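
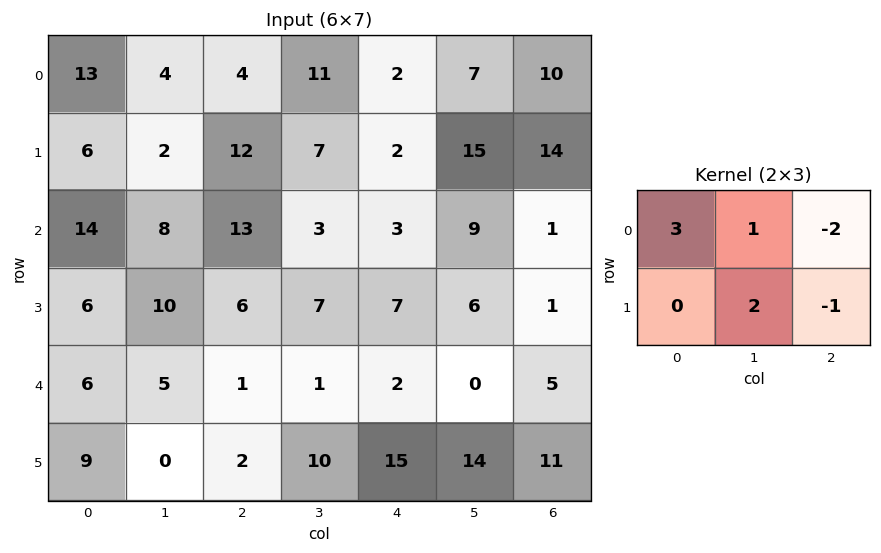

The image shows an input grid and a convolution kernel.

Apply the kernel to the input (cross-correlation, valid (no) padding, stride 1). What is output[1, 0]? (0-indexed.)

-1

The receptive field on the input at this output position is [6 2 12 / 14 8 13]. Elementwise product with the kernel and sum: 6·3 + 2·1 + 12·-2 + 8·2 + 13·-1.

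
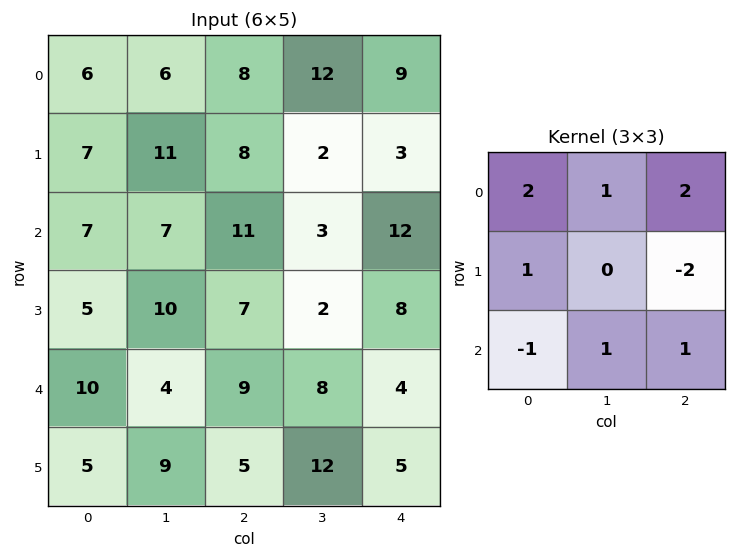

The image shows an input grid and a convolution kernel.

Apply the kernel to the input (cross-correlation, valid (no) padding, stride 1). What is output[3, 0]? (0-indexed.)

35

The receptive field on the input at this output position is [5 10 7 / 10 4 9 / 5 9 5]. Elementwise product with the kernel and sum: 5·2 + 10·1 + 7·2 + 10·1 + 9·-2 + 5·-1 + 9·1 + 5·1.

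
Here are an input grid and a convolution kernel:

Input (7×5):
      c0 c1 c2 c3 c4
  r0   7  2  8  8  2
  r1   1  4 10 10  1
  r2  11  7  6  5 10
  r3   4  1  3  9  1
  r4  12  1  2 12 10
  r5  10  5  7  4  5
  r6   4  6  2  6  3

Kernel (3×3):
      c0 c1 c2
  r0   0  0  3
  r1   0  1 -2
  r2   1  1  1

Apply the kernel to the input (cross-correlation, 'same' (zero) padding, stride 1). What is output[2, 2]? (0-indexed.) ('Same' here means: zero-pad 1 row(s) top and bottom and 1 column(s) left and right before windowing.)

39

The receptive field on the zero-padded input at this output position is [4 10 10 / 7 6 5 / 1 3 9]. Elementwise product with the kernel and sum: 10·3 + 6·1 + 5·-2 + 1·1 + 3·1 + 9·1.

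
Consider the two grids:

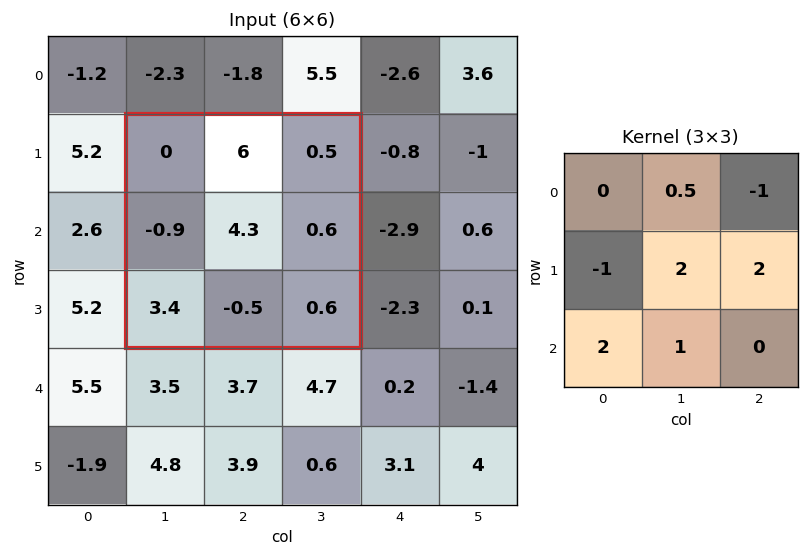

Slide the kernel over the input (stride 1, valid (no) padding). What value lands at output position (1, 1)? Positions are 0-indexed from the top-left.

19.5

The receptive field on the input at this output position is [0 6 0.5 / -0.9 4.3 0.6 / 3.4 -0.5 0.6]. Elementwise product with the kernel and sum: 6·0.5 + 0.5·-1 + -0.9·-1 + 4.3·2 + 0.6·2 + 3.4·2 + -0.5·1.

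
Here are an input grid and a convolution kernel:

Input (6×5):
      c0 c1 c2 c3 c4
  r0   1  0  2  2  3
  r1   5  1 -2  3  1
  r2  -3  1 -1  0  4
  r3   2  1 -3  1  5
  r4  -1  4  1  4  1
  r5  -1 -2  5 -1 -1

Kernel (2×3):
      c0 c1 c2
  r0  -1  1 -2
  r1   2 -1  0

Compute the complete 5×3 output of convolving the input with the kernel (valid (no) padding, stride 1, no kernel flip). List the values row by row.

4 2 -13
-7 -6 1
9 3 -14
-1 1 -8
3 -20 12

Output[0,0]: The receptive field on the input at this output position is [1 0 2 / 5 1 -2]. Elementwise product with the kernel and sum: 1·-1 + 0·1 + 2·-2 + 5·2 + 1·-1.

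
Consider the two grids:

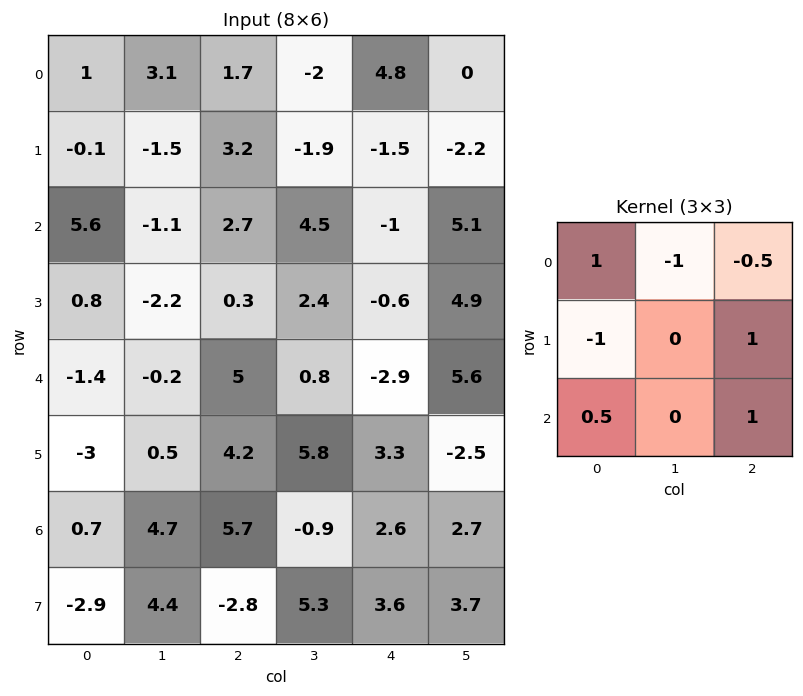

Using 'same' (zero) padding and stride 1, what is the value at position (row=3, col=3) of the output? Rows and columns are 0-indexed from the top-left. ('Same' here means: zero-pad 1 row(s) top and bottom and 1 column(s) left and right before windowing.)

-2.6

The receptive field on the zero-padded input at this output position is [2.7 4.5 -1 / 0.3 2.4 -0.6 / 5 0.8 -2.9]. Elementwise product with the kernel and sum: 2.7·1 + 4.5·-1 + -1·-0.5 + 0.3·-1 + -0.6·1 + 5·0.5 + -2.9·1.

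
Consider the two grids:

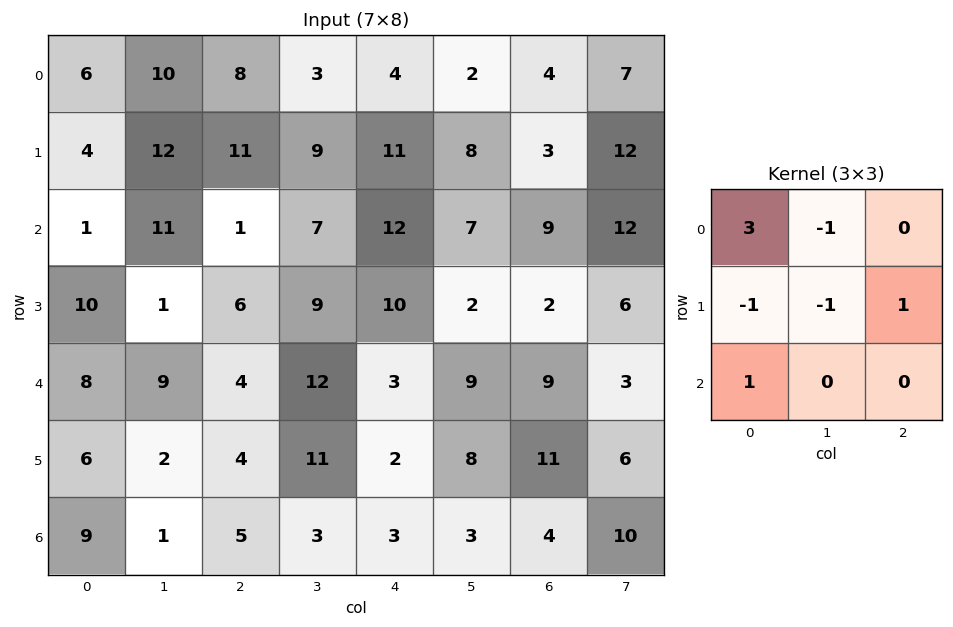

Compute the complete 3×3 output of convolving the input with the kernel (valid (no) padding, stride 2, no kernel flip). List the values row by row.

4 13 6
-5 -5 22
20 -8 4

Output[0,0]: The receptive field on the input at this output position is [6 10 8 / 4 12 11 / 1 11 1]. Elementwise product with the kernel and sum: 6·3 + 10·-1 + 4·-1 + 12·-1 + 11·1 + 1·1.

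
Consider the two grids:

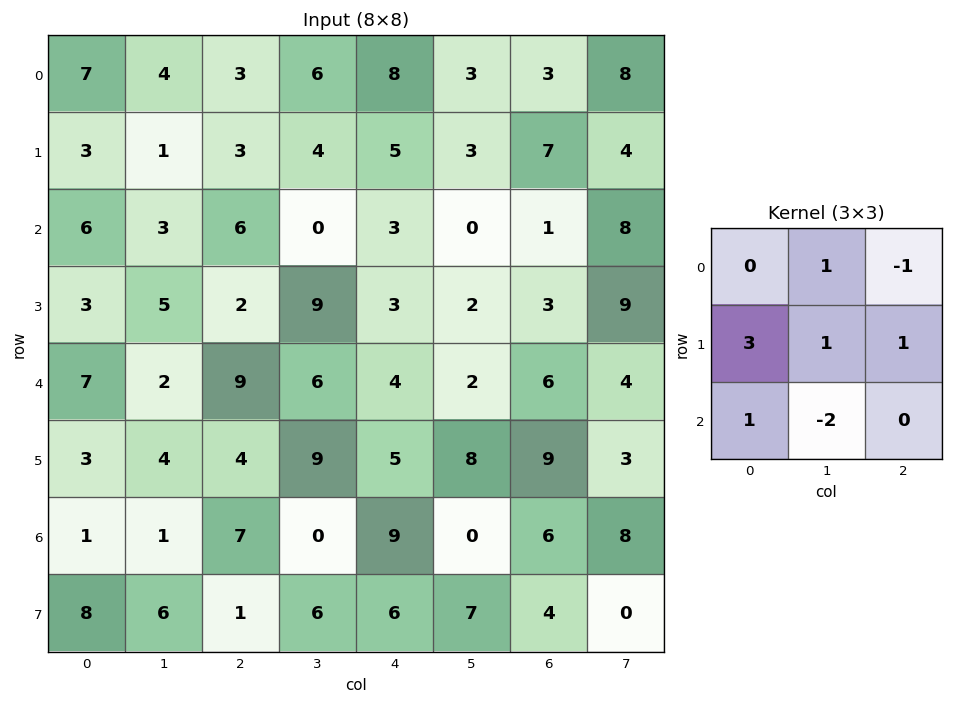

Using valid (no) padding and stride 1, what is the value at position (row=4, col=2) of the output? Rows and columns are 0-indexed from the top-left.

35

The receptive field on the input at this output position is [9 6 4 / 4 9 5 / 7 0 9]. Elementwise product with the kernel and sum: 6·1 + 4·-1 + 4·3 + 9·1 + 5·1 + 7·1 + 0·-2.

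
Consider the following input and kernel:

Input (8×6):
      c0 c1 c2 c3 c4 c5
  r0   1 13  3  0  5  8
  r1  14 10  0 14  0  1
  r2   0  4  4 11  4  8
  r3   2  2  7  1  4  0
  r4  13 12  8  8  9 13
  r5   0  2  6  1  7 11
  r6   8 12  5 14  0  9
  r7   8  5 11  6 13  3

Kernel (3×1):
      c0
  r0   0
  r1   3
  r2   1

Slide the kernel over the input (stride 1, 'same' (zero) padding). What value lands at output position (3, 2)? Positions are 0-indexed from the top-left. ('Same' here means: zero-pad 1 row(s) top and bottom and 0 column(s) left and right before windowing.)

The receptive field on the zero-padded input at this output position is [4 / 7 / 8]. Elementwise product with the kernel and sum: 7·3 + 8·1.

29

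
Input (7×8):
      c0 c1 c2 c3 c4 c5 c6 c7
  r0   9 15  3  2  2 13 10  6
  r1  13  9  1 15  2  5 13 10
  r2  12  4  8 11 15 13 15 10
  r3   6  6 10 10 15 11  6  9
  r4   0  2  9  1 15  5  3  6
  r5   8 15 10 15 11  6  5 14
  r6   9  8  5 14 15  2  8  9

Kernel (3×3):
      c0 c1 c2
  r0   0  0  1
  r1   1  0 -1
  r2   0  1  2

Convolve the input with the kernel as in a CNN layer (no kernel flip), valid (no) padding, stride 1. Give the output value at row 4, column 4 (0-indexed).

27

The receptive field on the input at this output position is [15 5 3 / 11 6 5 / 15 2 8]. Elementwise product with the kernel and sum: 3·1 + 11·1 + 5·-1 + 2·1 + 8·2.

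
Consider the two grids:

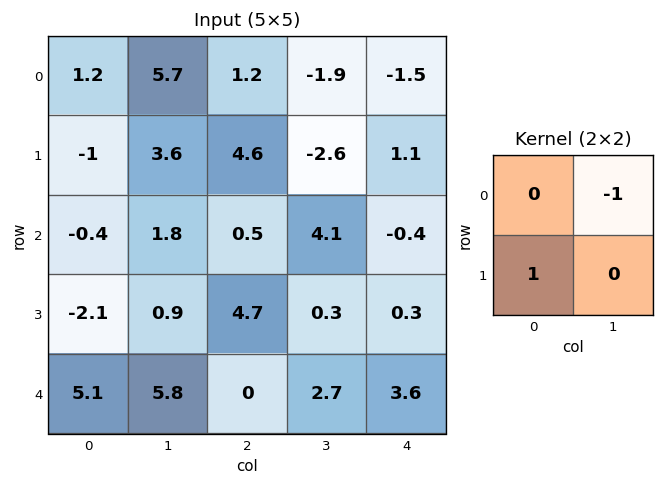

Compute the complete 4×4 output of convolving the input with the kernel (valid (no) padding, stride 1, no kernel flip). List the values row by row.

Output[0,0]: The receptive field on the input at this output position is [1.2 5.7 / -1 3.6]. Elementwise product with the kernel and sum: 5.7·-1 + -1·1.
Output[0,1]: The receptive field on the input at this output position is [5.7 1.2 / 3.6 4.6]. Elementwise product with the kernel and sum: 1.2·-1 + 3.6·1.

-6.7 2.4 6.5 -1.1
-4 -2.8 3.1 3
-3.9 0.4 0.6 0.7
4.2 1.1 -0.3 2.4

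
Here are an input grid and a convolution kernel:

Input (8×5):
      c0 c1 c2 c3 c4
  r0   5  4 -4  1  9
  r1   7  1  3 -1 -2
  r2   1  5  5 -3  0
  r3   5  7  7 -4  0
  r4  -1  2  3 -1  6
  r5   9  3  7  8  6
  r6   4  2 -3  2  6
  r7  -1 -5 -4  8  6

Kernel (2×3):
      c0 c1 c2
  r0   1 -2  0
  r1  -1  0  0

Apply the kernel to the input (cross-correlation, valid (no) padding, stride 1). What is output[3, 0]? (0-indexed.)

The receptive field on the input at this output position is [5 7 7 / -1 2 3]. Elementwise product with the kernel and sum: 5·1 + 7·-2 + -1·-1.

-8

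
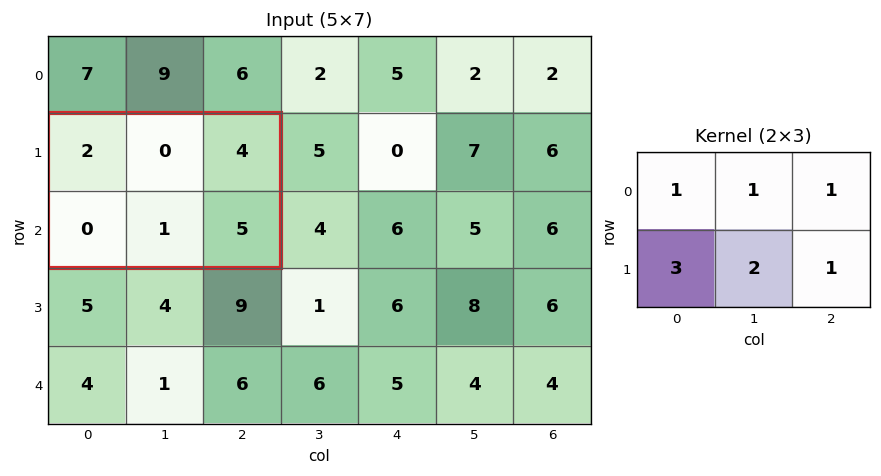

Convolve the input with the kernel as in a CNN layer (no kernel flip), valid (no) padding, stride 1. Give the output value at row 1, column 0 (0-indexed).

The receptive field on the input at this output position is [2 0 4 / 0 1 5]. Elementwise product with the kernel and sum: 2·1 + 0·1 + 4·1 + 0·3 + 1·2 + 5·1.

13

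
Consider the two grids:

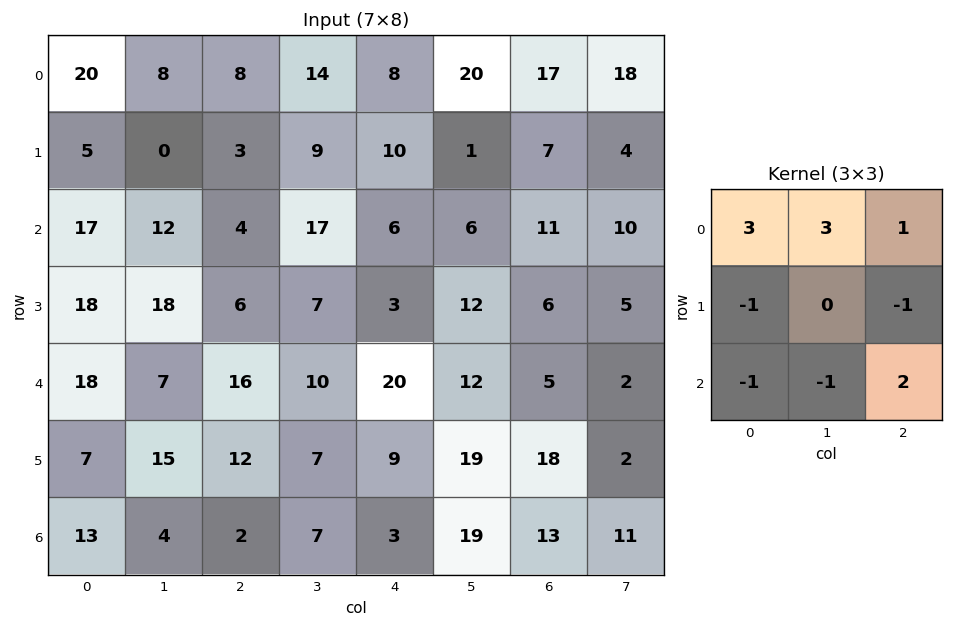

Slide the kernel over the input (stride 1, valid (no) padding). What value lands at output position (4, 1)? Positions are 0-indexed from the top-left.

The receptive field on the input at this output position is [7 16 10 / 15 12 7 / 4 2 7]. Elementwise product with the kernel and sum: 7·3 + 16·3 + 10·1 + 15·-1 + 7·-1 + 4·-1 + 2·-1 + 7·2.

65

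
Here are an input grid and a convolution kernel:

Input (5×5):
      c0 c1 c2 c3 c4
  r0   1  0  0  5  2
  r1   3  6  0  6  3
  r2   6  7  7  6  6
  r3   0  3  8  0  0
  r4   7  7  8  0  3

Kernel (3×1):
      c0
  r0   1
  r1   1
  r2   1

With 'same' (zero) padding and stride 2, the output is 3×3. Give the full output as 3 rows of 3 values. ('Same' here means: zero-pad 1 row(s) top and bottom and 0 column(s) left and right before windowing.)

Output[0,0]: The receptive field on the zero-padded input at this output position is [0 / 1 / 3]. Elementwise product with the kernel and sum: 0·1 + 1·1 + 3·1.

4 0 5
9 15 9
7 16 3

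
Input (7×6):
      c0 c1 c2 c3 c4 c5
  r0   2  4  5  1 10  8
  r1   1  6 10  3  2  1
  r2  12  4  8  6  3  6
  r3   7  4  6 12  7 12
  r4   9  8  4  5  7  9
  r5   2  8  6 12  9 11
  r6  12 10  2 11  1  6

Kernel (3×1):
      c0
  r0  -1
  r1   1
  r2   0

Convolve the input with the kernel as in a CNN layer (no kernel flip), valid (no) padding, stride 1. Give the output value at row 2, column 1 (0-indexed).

0

The receptive field on the input at this output position is [4 / 4 / 8]. Elementwise product with the kernel and sum: 4·-1 + 4·1.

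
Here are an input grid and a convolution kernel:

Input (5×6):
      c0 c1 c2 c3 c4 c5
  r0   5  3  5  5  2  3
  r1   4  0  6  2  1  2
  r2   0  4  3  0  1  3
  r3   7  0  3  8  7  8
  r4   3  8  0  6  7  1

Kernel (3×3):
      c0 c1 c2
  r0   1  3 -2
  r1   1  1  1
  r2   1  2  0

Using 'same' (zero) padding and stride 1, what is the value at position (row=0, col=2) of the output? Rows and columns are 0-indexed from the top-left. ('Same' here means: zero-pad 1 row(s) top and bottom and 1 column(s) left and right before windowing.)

The receptive field on the zero-padded input at this output position is [0 0 0 / 3 5 5 / 0 6 2]. Elementwise product with the kernel and sum: 0·1 + 0·3 + 0·-2 + 3·1 + 5·1 + 5·1 + 0·1 + 6·2.

25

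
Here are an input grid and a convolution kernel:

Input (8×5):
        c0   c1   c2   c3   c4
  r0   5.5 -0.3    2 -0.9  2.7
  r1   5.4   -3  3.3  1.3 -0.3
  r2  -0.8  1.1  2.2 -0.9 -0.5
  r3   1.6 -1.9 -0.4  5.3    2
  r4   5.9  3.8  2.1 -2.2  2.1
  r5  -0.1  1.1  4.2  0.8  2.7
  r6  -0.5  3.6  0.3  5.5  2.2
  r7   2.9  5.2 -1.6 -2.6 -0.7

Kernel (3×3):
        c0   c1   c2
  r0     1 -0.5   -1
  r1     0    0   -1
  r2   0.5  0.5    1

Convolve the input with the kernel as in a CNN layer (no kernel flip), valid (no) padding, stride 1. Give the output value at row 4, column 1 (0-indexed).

11.6

The receptive field on the input at this output position is [3.8 2.1 -2.2 / 1.1 4.2 0.8 / 3.6 0.3 5.5]. Elementwise product with the kernel and sum: 3.8·1 + 2.1·-0.5 + -2.2·-1 + 0.8·-1 + 3.6·0.5 + 0.3·0.5 + 5.5·1.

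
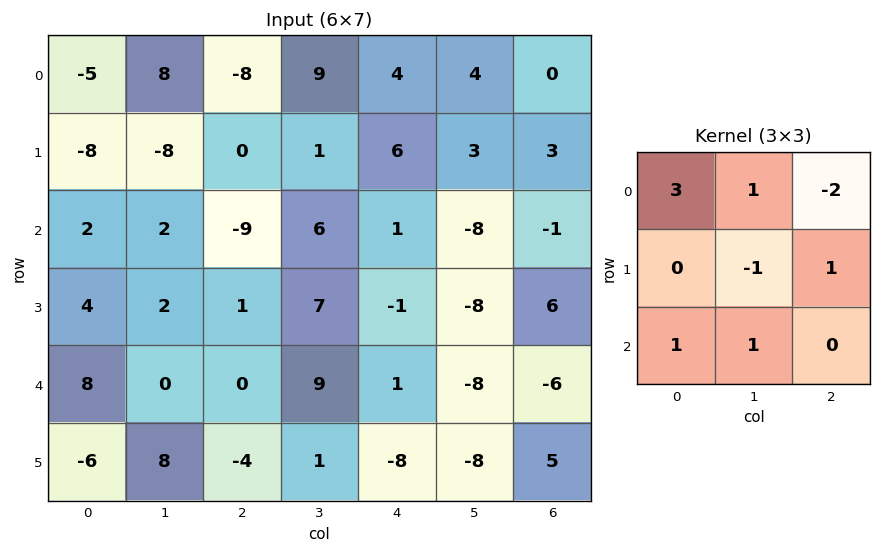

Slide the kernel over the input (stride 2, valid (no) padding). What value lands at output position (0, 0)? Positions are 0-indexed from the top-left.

21

The receptive field on the input at this output position is [-5 8 -8 / -8 -8 0 / 2 2 -9]. Elementwise product with the kernel and sum: -5·3 + 8·1 + -8·-2 + -8·-1 + 0·1 + 2·1 + 2·1.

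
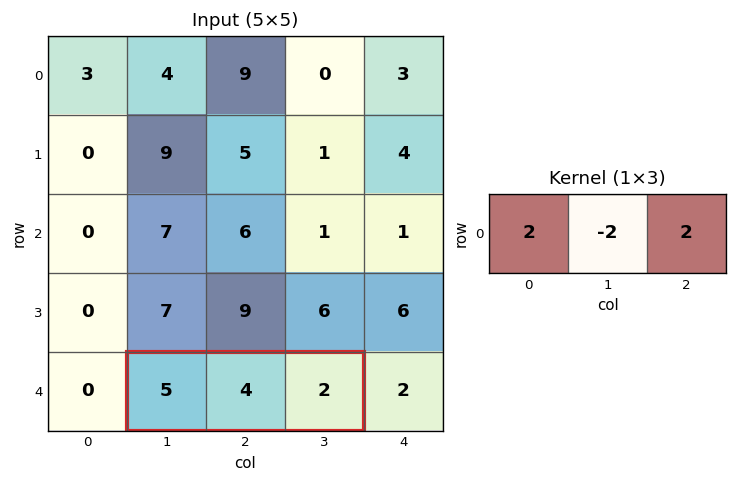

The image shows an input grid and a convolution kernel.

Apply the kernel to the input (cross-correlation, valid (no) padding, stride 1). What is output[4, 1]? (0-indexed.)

The receptive field on the input at this output position is [5 4 2]. Elementwise product with the kernel and sum: 5·2 + 4·-2 + 2·2.

6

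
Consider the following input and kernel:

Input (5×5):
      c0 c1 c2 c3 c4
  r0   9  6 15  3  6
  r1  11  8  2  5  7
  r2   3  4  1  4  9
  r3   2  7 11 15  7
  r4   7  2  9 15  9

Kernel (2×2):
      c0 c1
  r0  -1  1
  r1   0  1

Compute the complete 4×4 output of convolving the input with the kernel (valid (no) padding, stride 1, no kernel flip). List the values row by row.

Output[0,0]: The receptive field on the input at this output position is [9 6 / 11 8]. Elementwise product with the kernel and sum: 9·-1 + 6·1 + 8·1.
Output[0,1]: The receptive field on the input at this output position is [6 15 / 8 2]. Elementwise product with the kernel and sum: 6·-1 + 15·1 + 2·1.

5 11 -7 10
1 -5 7 11
8 8 18 12
7 13 19 1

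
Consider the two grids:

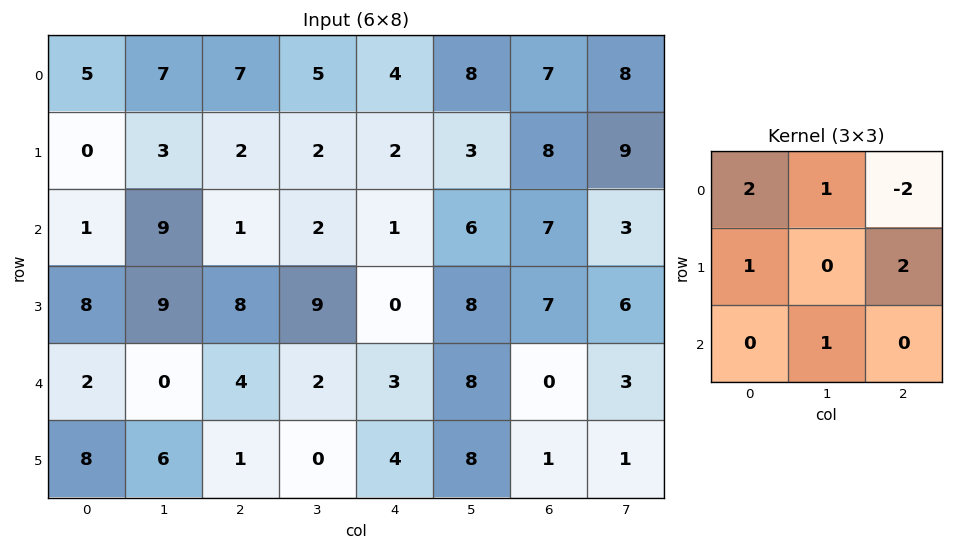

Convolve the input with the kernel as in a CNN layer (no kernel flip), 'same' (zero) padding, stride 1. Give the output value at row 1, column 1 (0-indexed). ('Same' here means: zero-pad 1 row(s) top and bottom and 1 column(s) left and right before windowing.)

16

The receptive field on the zero-padded input at this output position is [5 7 7 / 0 3 2 / 1 9 1]. Elementwise product with the kernel and sum: 5·2 + 7·1 + 7·-2 + 0·1 + 2·2 + 9·1.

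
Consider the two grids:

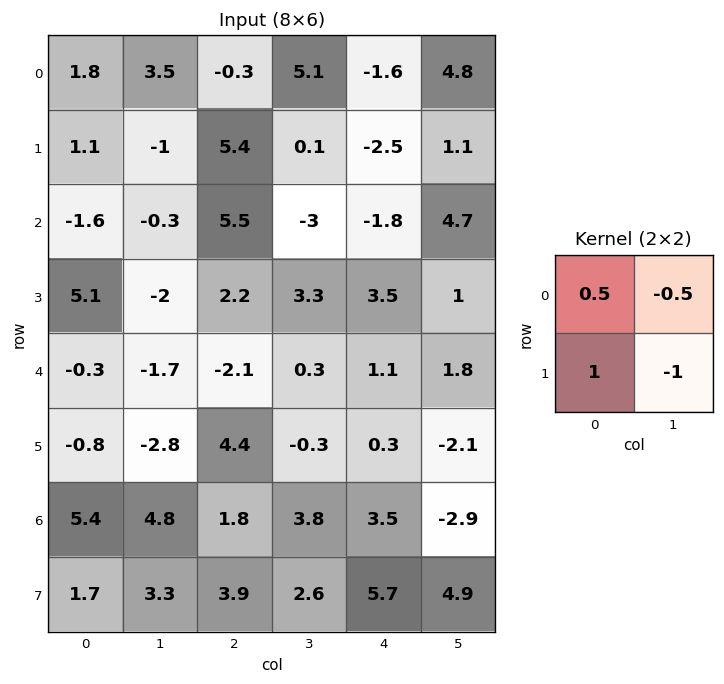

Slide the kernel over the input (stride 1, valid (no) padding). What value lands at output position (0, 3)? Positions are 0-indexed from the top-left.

The receptive field on the input at this output position is [5.1 -1.6 / 0.1 -2.5]. Elementwise product with the kernel and sum: 5.1·0.5 + -1.6·-0.5 + 0.1·1 + -2.5·-1.

5.95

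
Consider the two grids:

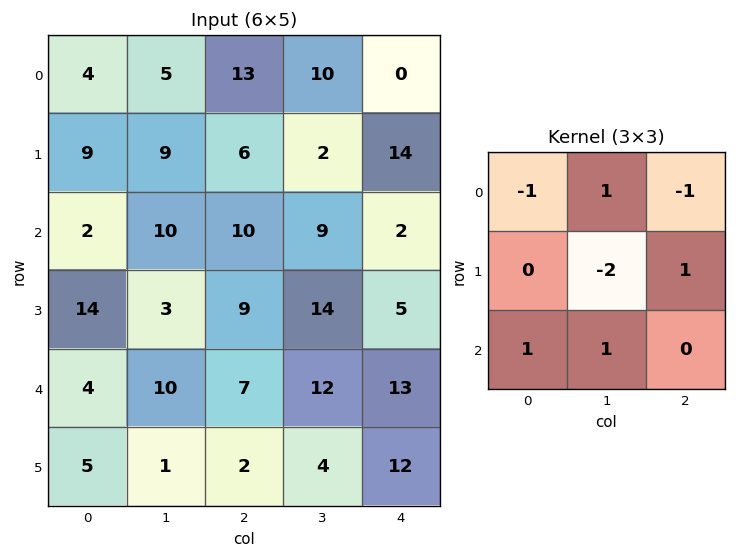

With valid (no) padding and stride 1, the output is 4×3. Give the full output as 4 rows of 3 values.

-12 8 26
1 -4 -11
15 4 -7
-27 -7 -5

Output[0,0]: The receptive field on the input at this output position is [4 5 13 / 9 9 6 / 2 10 10]. Elementwise product with the kernel and sum: 4·-1 + 5·1 + 13·-1 + 9·-2 + 6·1 + 2·1 + 10·1.
Output[0,1]: The receptive field on the input at this output position is [5 13 10 / 9 6 2 / 10 10 9]. Elementwise product with the kernel and sum: 5·-1 + 13·1 + 10·-1 + 6·-2 + 2·1 + 10·1 + 10·1.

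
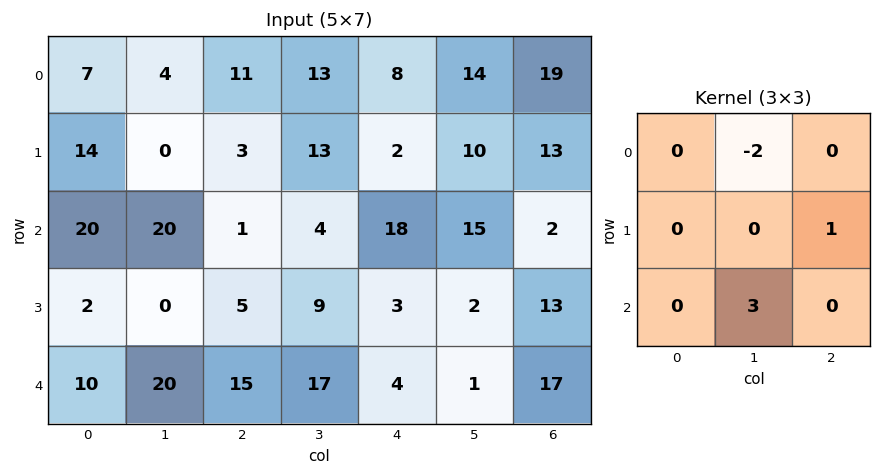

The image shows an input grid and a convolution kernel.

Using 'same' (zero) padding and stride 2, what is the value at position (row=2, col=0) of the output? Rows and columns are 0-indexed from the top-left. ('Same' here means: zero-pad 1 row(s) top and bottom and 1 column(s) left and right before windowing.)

The receptive field on the zero-padded input at this output position is [0 2 0 / 0 10 20 / 0 0 0]. Elementwise product with the kernel and sum: 2·-2 + 20·1 + 0·3.

16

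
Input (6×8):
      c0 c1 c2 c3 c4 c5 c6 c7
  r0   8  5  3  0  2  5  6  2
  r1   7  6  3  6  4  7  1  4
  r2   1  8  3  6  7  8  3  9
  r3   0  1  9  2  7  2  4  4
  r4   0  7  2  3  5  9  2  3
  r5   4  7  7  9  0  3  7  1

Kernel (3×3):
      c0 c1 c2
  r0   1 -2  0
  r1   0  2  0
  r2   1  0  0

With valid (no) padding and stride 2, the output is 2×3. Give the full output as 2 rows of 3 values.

11 18 13
-13 -3 0

Output[0,0]: The receptive field on the input at this output position is [8 5 3 / 7 6 3 / 1 8 3]. Elementwise product with the kernel and sum: 8·1 + 5·-2 + 6·2 + 1·1.
Output[0,1]: The receptive field on the input at this output position is [3 0 2 / 3 6 4 / 3 6 7]. Elementwise product with the kernel and sum: 3·1 + 0·-2 + 6·2 + 3·1.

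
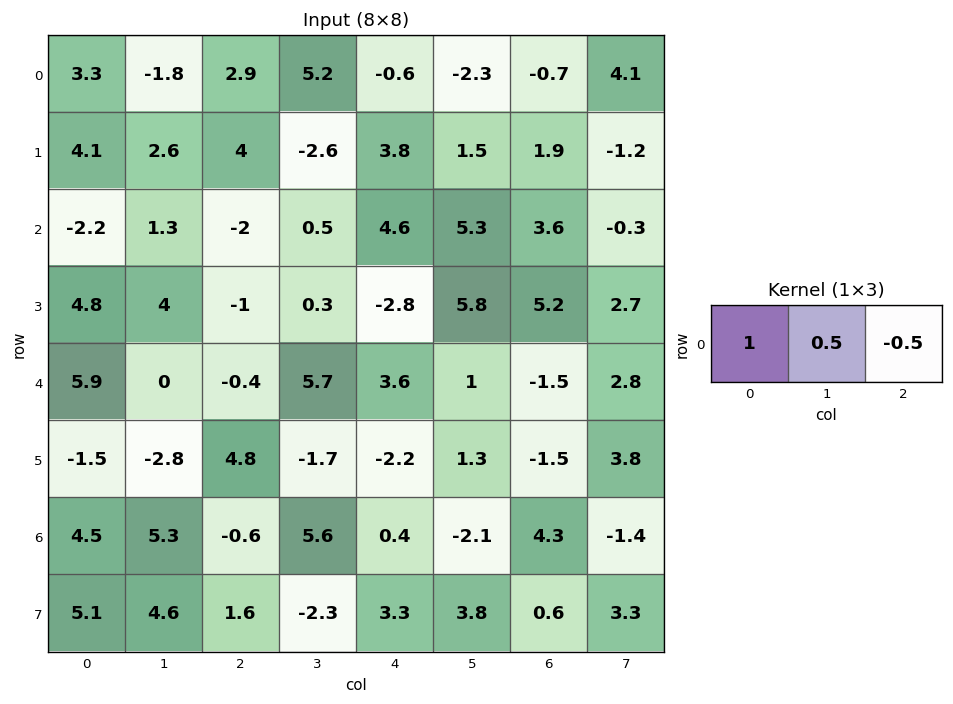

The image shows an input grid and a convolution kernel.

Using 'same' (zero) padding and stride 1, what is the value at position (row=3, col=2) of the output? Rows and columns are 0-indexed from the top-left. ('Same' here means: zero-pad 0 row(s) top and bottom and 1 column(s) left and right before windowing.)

The receptive field on the zero-padded input at this output position is [4 -1 0.3]. Elementwise product with the kernel and sum: 4·1 + -1·0.5 + 0.3·-0.5.

3.35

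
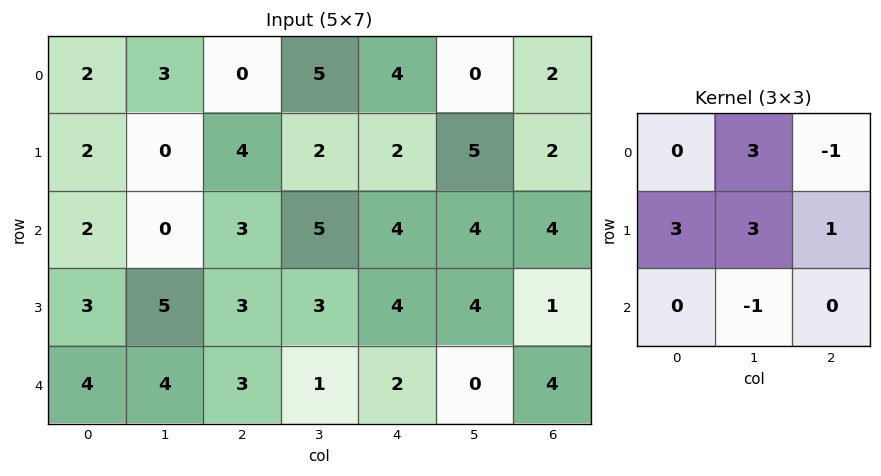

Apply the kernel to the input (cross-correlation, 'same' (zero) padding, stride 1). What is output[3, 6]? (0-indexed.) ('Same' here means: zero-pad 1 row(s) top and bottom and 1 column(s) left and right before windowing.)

23

The receptive field on the zero-padded input at this output position is [4 4 0 / 4 1 0 / 0 4 0]. Elementwise product with the kernel and sum: 4·3 + 0·-1 + 4·3 + 1·3 + 0·1 + 4·-1.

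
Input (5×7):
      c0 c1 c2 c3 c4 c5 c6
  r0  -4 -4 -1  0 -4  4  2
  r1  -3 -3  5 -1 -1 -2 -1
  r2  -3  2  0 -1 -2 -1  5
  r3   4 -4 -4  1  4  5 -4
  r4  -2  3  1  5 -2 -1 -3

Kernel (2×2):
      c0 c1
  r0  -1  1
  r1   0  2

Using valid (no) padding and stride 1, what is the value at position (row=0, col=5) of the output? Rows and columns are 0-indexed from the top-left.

-4

The receptive field on the input at this output position is [4 2 / -2 -1]. Elementwise product with the kernel and sum: 4·-1 + 2·1 + -1·2.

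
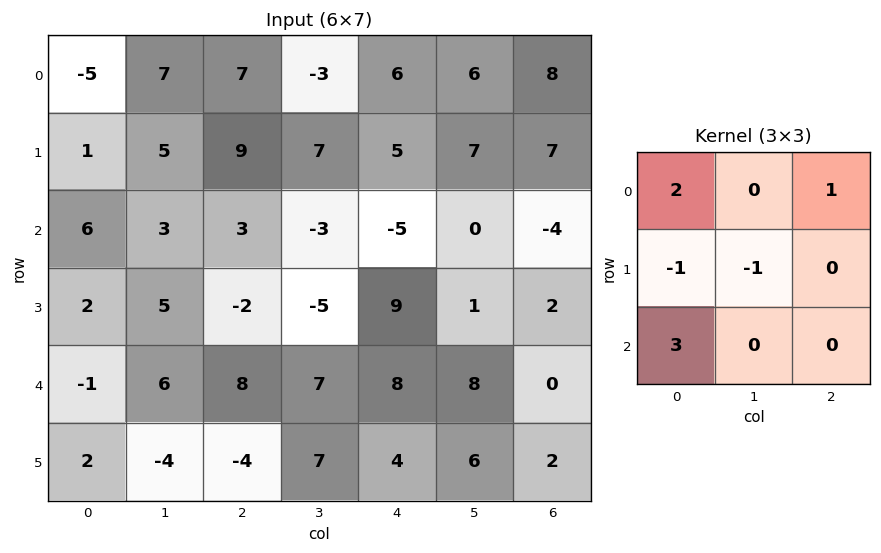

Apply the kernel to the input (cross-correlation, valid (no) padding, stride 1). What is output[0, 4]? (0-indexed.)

The receptive field on the input at this output position is [6 6 8 / 5 7 7 / -5 0 -4]. Elementwise product with the kernel and sum: 6·2 + 8·1 + 5·-1 + 7·-1 + -5·3.

-7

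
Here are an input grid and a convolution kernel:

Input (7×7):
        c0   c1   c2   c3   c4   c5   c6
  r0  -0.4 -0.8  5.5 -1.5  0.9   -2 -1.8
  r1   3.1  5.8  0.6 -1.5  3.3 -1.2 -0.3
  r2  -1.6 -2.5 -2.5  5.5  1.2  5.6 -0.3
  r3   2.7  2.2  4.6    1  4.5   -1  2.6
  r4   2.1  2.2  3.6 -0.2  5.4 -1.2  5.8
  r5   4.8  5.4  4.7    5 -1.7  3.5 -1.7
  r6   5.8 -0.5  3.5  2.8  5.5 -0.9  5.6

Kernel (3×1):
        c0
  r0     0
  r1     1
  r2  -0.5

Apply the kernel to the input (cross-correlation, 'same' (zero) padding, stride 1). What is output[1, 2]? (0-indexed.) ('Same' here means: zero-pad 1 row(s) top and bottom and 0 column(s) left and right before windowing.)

1.85

The receptive field on the zero-padded input at this output position is [5.5 / 0.6 / -2.5]. Elementwise product with the kernel and sum: 0.6·1 + -2.5·-0.5.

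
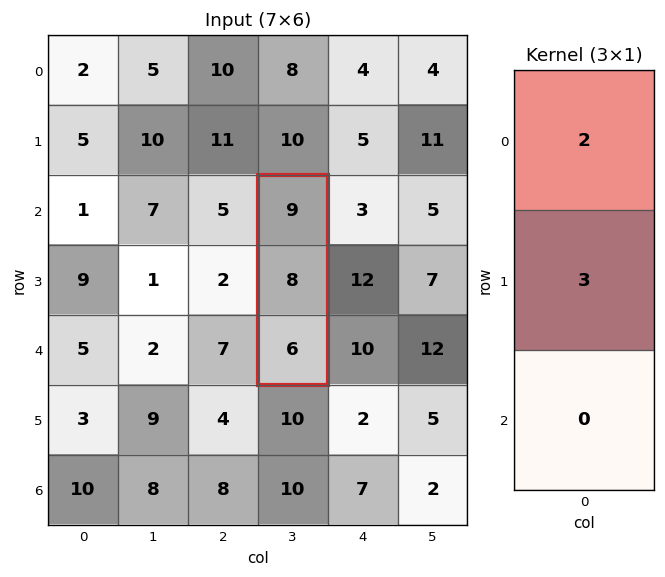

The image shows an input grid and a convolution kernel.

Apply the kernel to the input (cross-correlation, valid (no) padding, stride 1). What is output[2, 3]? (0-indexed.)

42

The receptive field on the input at this output position is [9 / 8 / 6]. Elementwise product with the kernel and sum: 9·2 + 8·3.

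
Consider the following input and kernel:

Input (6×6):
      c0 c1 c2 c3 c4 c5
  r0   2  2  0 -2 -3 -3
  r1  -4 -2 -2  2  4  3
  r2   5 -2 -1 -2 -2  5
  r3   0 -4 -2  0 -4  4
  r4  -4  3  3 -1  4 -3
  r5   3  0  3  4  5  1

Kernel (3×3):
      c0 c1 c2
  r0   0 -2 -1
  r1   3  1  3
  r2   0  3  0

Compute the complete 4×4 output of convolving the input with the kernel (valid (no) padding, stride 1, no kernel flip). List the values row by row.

-30 -3 9 22
4 -17 -19 -16
4 -1 -15 19
10 22 36 11

Output[0,0]: The receptive field on the input at this output position is [2 2 0 / -4 -2 -2 / 5 -2 -1]. Elementwise product with the kernel and sum: 2·-2 + 0·-1 + -4·3 + -2·1 + -2·3 + -2·3.
Output[0,1]: The receptive field on the input at this output position is [2 0 -2 / -2 -2 2 / -2 -1 -2]. Elementwise product with the kernel and sum: 0·-2 + -2·-1 + -2·3 + -2·1 + 2·3 + -1·3.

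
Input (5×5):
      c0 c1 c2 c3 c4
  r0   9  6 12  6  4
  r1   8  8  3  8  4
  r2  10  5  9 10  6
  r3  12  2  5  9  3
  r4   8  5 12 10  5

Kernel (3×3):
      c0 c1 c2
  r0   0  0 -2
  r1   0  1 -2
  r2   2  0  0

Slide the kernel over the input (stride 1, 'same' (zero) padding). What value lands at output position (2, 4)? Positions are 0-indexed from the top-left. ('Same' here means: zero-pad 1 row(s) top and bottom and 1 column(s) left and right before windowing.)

24

The receptive field on the zero-padded input at this output position is [8 4 0 / 10 6 0 / 9 3 0]. Elementwise product with the kernel and sum: 0·-2 + 6·1 + 0·-2 + 9·2.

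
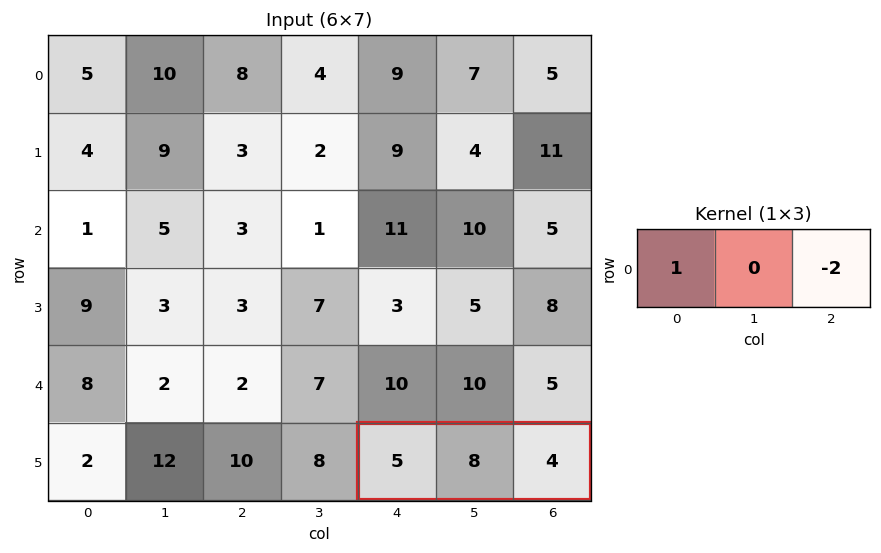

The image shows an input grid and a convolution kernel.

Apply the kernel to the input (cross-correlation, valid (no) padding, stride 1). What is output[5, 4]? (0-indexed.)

The receptive field on the input at this output position is [5 8 4]. Elementwise product with the kernel and sum: 5·1 + 4·-2.

-3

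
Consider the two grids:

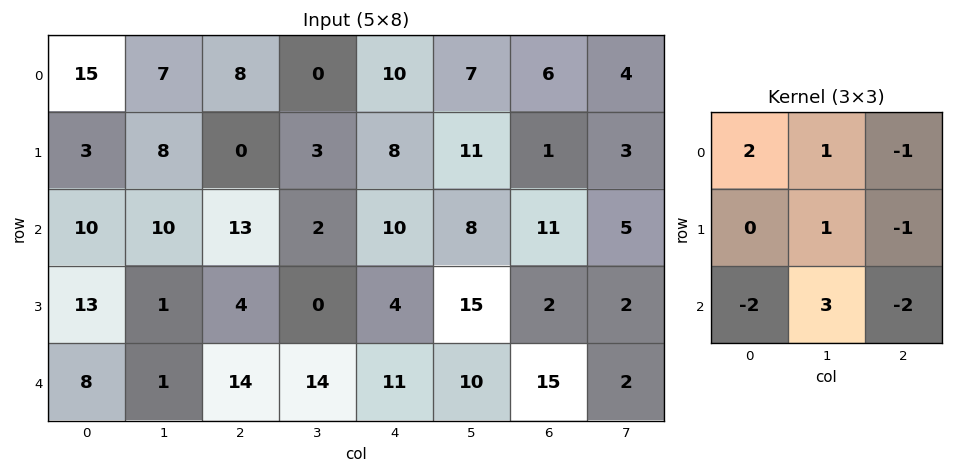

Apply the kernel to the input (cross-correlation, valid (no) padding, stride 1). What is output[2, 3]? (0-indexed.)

-20

The receptive field on the input at this output position is [2 10 8 / 0 4 15 / 14 11 10]. Elementwise product with the kernel and sum: 2·2 + 10·1 + 8·-1 + 4·1 + 15·-1 + 14·-2 + 11·3 + 10·-2.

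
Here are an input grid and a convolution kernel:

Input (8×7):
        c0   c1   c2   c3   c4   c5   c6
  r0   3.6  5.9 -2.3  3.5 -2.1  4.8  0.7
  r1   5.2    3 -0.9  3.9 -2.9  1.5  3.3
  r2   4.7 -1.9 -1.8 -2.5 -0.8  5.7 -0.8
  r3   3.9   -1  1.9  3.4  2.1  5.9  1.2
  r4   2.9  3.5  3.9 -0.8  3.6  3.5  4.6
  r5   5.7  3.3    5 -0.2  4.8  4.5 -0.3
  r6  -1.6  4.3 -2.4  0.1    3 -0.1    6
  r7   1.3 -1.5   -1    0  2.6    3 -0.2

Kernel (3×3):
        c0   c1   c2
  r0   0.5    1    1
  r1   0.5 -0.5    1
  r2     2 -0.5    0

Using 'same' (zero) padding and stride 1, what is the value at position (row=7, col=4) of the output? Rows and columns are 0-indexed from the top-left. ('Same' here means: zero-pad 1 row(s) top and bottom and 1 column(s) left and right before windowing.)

4.65

The receptive field on the zero-padded input at this output position is [0.1 3 -0.1 / 0 2.6 3 / 0 0 0]. Elementwise product with the kernel and sum: 0.1·0.5 + 3·1 + -0.1·1 + 0·0.5 + 2.6·-0.5 + 3·1 + 0·2 + 0·-0.5.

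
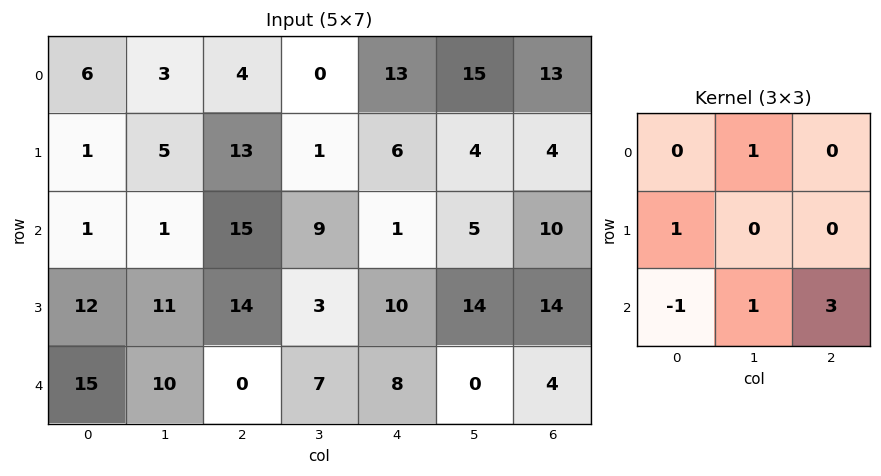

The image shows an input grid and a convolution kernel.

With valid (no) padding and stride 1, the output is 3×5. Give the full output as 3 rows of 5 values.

49 50 10 21 55
47 26 35 64 51
8 37 54 5 19

Output[0,0]: The receptive field on the input at this output position is [6 3 4 / 1 5 13 / 1 1 15]. Elementwise product with the kernel and sum: 3·1 + 1·1 + 1·-1 + 1·1 + 15·3.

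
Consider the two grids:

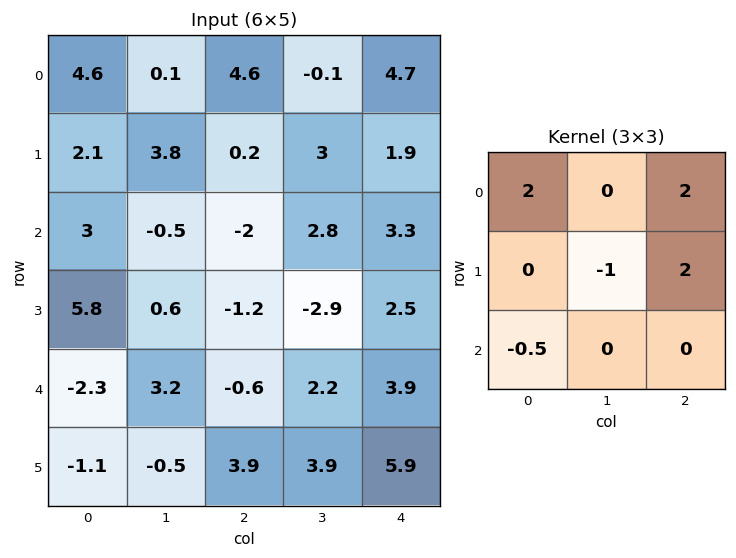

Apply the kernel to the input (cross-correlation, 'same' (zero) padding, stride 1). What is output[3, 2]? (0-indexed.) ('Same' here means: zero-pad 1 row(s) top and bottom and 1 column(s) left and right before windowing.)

The receptive field on the zero-padded input at this output position is [-0.5 -2 2.8 / 0.6 -1.2 -2.9 / 3.2 -0.6 2.2]. Elementwise product with the kernel and sum: -0.5·2 + 2.8·2 + -1.2·-1 + -2.9·2 + 3.2·-0.5.

-1.6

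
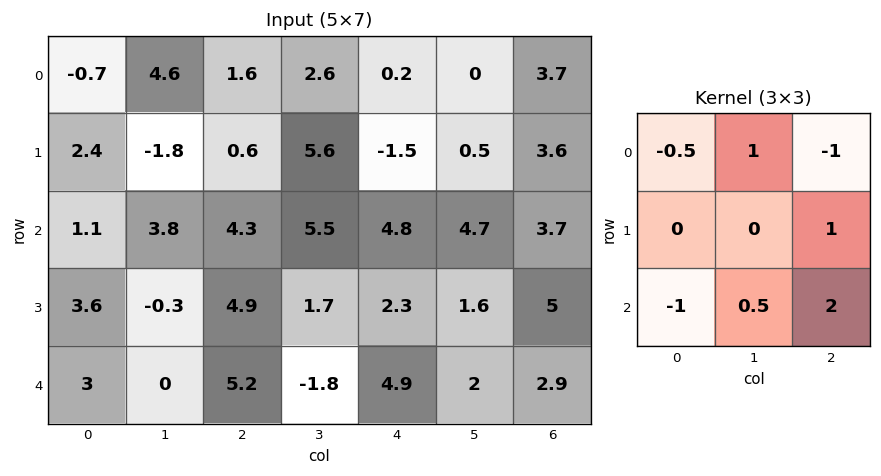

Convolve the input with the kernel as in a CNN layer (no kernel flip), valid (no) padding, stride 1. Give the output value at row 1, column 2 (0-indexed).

12.15

The receptive field on the input at this output position is [0.6 5.6 -1.5 / 4.3 5.5 4.8 / 4.9 1.7 2.3]. Elementwise product with the kernel and sum: 0.6·-0.5 + 5.6·1 + -1.5·-1 + 4.8·1 + 4.9·-1 + 1.7·0.5 + 2.3·2.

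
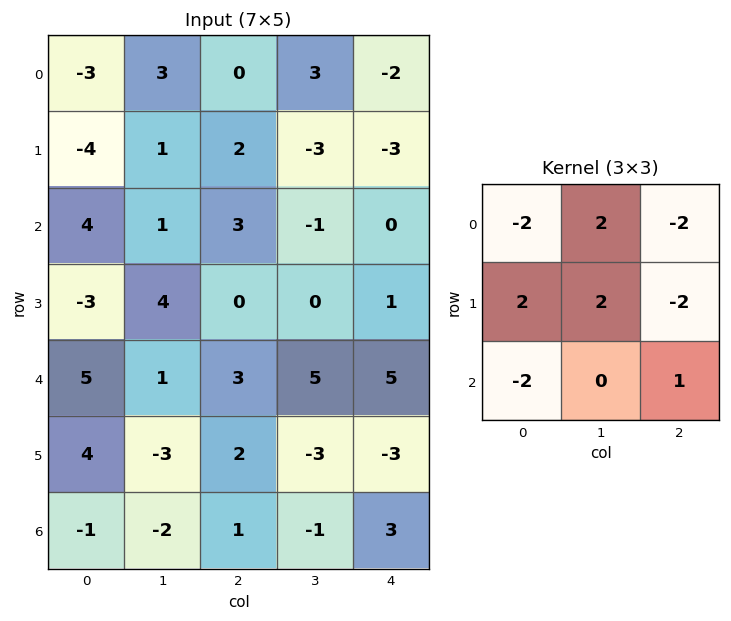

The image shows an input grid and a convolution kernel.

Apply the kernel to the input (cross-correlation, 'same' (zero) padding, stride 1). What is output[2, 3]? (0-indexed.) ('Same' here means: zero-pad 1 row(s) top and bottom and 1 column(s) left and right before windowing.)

1

The receptive field on the zero-padded input at this output position is [2 -3 -3 / 3 -1 0 / 0 0 1]. Elementwise product with the kernel and sum: 2·-2 + -3·2 + -3·-2 + 3·2 + -1·2 + 0·-2 + 0·-2 + 1·1.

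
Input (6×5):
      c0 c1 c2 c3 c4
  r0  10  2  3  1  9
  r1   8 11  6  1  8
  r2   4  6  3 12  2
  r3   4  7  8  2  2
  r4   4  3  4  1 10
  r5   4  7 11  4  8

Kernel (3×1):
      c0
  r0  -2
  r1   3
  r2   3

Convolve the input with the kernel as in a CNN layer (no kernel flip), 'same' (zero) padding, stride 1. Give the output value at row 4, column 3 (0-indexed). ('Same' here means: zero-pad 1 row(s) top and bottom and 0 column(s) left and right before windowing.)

The receptive field on the zero-padded input at this output position is [2 / 1 / 4]. Elementwise product with the kernel and sum: 2·-2 + 1·3 + 4·3.

11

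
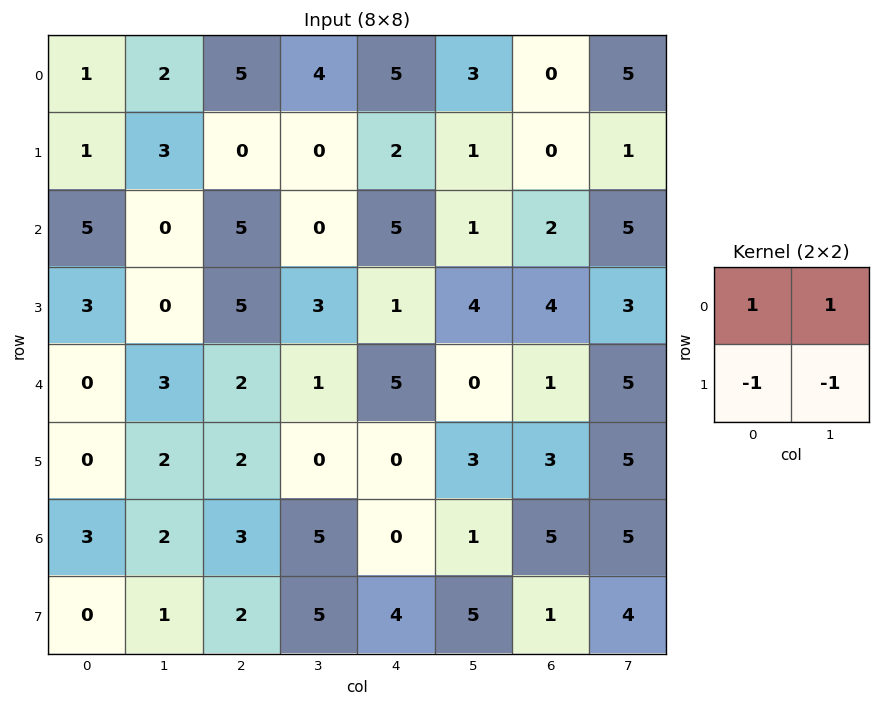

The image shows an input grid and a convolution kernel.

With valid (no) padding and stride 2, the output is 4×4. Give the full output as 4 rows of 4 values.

-1 9 5 4
2 -3 1 0
1 1 2 -2
4 1 -8 5

Output[0,0]: The receptive field on the input at this output position is [1 2 / 1 3]. Elementwise product with the kernel and sum: 1·1 + 2·1 + 1·-1 + 3·-1.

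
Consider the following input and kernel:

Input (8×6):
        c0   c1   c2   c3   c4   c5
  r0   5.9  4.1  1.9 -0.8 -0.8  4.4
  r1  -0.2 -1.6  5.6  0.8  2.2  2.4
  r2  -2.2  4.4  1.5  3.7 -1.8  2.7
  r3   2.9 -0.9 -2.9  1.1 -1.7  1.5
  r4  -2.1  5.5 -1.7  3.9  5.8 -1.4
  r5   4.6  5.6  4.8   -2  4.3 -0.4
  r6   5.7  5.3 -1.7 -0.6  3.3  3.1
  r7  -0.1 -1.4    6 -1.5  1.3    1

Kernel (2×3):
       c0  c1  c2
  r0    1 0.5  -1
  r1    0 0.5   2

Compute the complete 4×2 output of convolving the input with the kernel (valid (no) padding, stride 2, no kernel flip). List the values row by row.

16.45 7.1
-7.75 2.3
14.75 2.05
21.35 -3.45

Output[0,0]: The receptive field on the input at this output position is [5.9 4.1 1.9 / -0.2 -1.6 5.6]. Elementwise product with the kernel and sum: 5.9·1 + 4.1·0.5 + 1.9·-1 + -1.6·0.5 + 5.6·2.
Output[0,1]: The receptive field on the input at this output position is [1.9 -0.8 -0.8 / 5.6 0.8 2.2]. Elementwise product with the kernel and sum: 1.9·1 + -0.8·0.5 + -0.8·-1 + 0.8·0.5 + 2.2·2.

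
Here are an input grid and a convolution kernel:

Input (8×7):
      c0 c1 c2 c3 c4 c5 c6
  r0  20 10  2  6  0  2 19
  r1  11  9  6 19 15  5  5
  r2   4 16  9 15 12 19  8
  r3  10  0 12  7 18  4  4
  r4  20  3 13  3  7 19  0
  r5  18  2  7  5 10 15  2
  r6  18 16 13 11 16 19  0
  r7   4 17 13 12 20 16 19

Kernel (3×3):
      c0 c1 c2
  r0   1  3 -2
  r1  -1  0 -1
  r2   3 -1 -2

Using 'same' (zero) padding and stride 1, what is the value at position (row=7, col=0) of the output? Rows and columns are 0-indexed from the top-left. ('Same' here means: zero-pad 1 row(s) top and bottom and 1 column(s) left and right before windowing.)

The receptive field on the zero-padded input at this output position is [0 18 16 / 0 4 17 / 0 0 0]. Elementwise product with the kernel and sum: 0·1 + 18·3 + 16·-2 + 0·-1 + 17·-1 + 0·3 + 0·-1 + 0·-2.

5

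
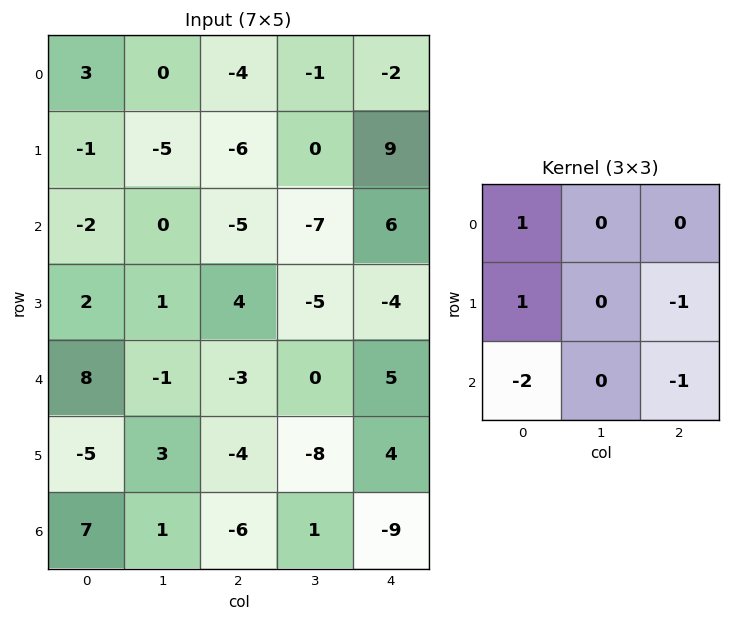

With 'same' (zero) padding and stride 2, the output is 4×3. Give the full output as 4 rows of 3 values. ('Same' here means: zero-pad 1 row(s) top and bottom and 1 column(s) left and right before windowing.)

Output[0,0]: The receptive field on the zero-padded input at this output position is [0 0 0 / 0 3 0 / 0 -1 -5]. Elementwise product with the kernel and sum: 0·1 + 0·1 + 0·-1 + 0·-2 + -5·-1.
Output[0,1]: The receptive field on the zero-padded input at this output position is [0 0 0 / 0 -4 -1 / -5 -6 0]. Elementwise product with the kernel and sum: 0·1 + 0·1 + -1·-1 + -5·-2 + 0·-1.

5 11 -1
-1 5 3
-2 2 11
-1 3 -7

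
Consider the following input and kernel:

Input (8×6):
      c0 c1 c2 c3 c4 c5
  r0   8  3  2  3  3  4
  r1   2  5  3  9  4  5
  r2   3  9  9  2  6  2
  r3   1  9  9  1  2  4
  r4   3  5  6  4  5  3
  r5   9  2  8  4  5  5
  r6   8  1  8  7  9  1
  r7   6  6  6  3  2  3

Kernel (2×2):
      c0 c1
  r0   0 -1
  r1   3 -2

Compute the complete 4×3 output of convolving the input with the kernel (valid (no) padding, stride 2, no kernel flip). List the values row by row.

Output[0,0]: The receptive field on the input at this output position is [8 3 / 2 5]. Elementwise product with the kernel and sum: 3·-1 + 2·3 + 5·-2.
Output[0,1]: The receptive field on the input at this output position is [2 3 / 3 9]. Elementwise product with the kernel and sum: 3·-1 + 3·3 + 9·-2.

-7 -12 -2
-24 23 -4
18 12 2
5 5 -1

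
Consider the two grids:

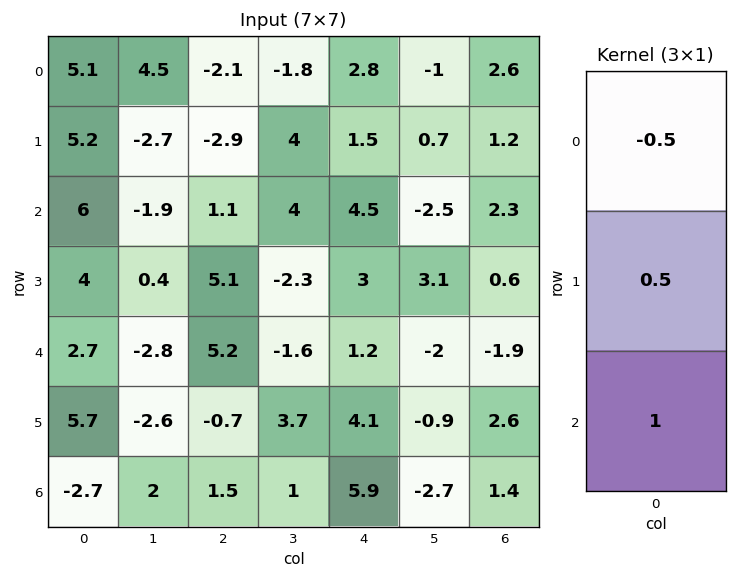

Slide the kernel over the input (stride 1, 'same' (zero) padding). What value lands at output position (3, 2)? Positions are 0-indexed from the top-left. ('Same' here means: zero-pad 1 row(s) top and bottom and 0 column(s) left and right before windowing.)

7.2

The receptive field on the zero-padded input at this output position is [1.1 / 5.1 / 5.2]. Elementwise product with the kernel and sum: 1.1·-0.5 + 5.1·0.5 + 5.2·1.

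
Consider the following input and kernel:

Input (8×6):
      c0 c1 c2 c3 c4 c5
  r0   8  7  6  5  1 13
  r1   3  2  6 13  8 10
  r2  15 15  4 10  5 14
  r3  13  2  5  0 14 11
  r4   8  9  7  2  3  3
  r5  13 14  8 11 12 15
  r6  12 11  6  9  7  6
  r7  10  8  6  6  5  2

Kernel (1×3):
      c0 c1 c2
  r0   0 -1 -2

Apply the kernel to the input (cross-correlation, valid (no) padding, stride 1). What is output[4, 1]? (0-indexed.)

-11

The receptive field on the input at this output position is [9 7 2]. Elementwise product with the kernel and sum: 7·-1 + 2·-2.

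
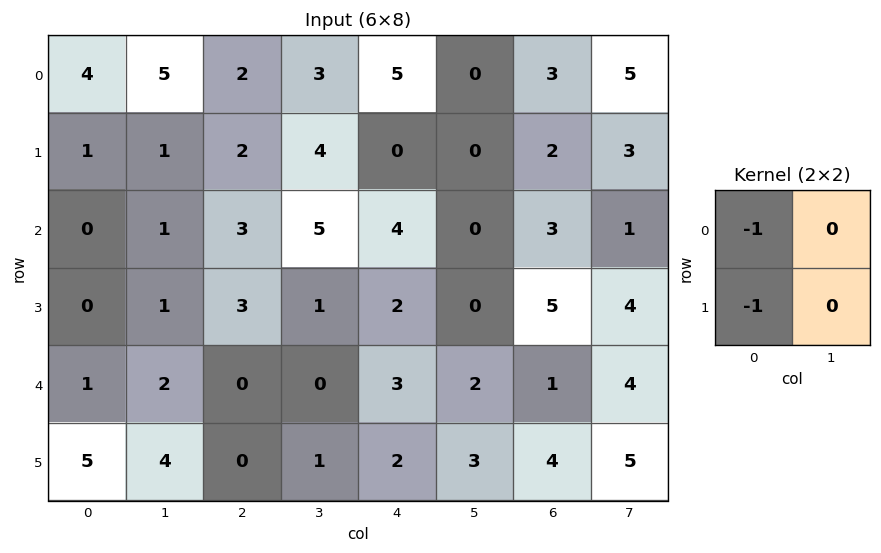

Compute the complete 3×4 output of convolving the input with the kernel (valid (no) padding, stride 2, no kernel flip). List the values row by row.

-5 -4 -5 -5
0 -6 -6 -8
-6 0 -5 -5

Output[0,0]: The receptive field on the input at this output position is [4 5 / 1 1]. Elementwise product with the kernel and sum: 4·-1 + 1·-1.
Output[0,1]: The receptive field on the input at this output position is [2 3 / 2 4]. Elementwise product with the kernel and sum: 2·-1 + 2·-1.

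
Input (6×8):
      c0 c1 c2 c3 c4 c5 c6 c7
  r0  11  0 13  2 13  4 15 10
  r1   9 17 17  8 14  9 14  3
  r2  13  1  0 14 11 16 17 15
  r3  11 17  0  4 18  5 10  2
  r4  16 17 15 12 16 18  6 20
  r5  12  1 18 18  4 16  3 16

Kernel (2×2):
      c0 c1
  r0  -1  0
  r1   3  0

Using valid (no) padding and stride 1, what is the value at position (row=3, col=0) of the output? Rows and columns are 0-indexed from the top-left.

37

The receptive field on the input at this output position is [11 17 / 16 17]. Elementwise product with the kernel and sum: 11·-1 + 16·3.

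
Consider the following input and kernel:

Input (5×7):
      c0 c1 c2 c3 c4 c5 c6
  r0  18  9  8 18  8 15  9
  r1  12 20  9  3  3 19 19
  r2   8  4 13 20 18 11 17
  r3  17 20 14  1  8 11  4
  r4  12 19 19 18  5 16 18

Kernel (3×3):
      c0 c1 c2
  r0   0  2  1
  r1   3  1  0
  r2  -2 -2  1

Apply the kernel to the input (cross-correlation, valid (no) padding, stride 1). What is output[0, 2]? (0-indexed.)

26

The receptive field on the input at this output position is [8 18 8 / 9 3 3 / 13 20 18]. Elementwise product with the kernel and sum: 18·2 + 8·1 + 9·3 + 3·1 + 13·-2 + 20·-2 + 18·1.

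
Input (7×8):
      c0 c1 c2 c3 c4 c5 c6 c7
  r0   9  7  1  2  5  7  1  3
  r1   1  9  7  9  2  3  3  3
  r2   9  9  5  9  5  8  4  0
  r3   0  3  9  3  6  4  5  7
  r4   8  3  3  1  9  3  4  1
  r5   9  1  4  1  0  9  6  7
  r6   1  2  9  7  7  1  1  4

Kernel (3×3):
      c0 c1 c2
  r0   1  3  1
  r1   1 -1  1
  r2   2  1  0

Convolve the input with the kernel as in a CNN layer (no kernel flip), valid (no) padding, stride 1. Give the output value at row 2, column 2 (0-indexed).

56

The receptive field on the input at this output position is [5 9 5 / 9 3 6 / 3 1 9]. Elementwise product with the kernel and sum: 5·1 + 9·3 + 5·1 + 9·1 + 3·-1 + 6·1 + 3·2 + 1·1.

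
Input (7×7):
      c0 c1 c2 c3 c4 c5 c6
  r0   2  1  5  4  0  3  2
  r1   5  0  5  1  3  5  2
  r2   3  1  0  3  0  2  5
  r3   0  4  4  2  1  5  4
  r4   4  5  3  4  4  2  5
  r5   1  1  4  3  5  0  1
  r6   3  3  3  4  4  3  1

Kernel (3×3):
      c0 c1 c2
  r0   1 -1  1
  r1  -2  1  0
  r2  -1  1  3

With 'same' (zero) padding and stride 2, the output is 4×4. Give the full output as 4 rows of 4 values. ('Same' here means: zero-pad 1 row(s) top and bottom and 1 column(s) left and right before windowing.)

7 11 9 -7
10 0 11 3
12 7 4 3
3 -3 -6 -6

Output[0,0]: The receptive field on the zero-padded input at this output position is [0 0 0 / 0 2 1 / 0 5 0]. Elementwise product with the kernel and sum: 0·1 + 0·-1 + 0·1 + 0·-2 + 2·1 + 0·-1 + 5·1 + 0·3.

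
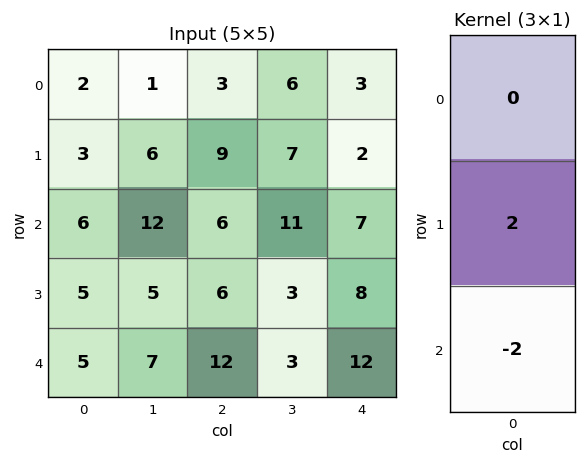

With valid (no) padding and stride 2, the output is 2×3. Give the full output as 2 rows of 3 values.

Output[0,0]: The receptive field on the input at this output position is [2 / 3 / 6]. Elementwise product with the kernel and sum: 3·2 + 6·-2.
Output[0,1]: The receptive field on the input at this output position is [3 / 9 / 6]. Elementwise product with the kernel and sum: 9·2 + 6·-2.

-6 6 -10
0 -12 -8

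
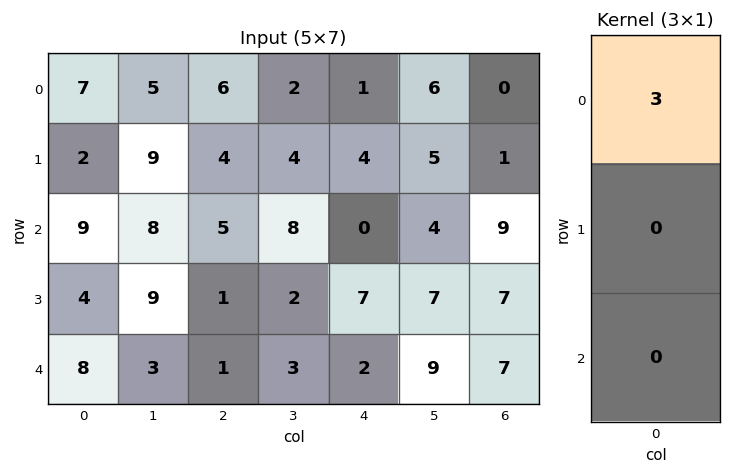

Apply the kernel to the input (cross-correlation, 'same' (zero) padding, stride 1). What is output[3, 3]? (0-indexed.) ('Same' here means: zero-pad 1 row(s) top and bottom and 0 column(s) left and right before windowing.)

The receptive field on the zero-padded input at this output position is [8 / 2 / 3]. Elementwise product with the kernel and sum: 8·3.

24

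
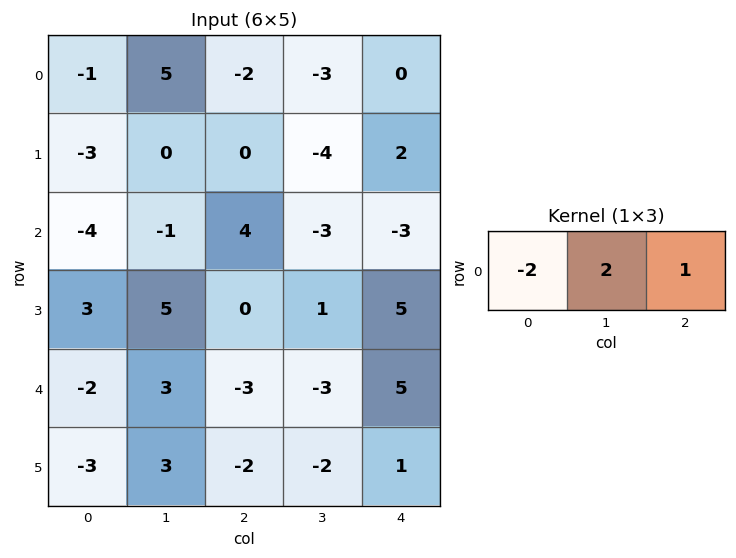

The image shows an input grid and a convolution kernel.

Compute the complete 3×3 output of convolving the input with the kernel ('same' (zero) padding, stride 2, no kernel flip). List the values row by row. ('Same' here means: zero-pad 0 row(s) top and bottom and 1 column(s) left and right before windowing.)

3 -17 6
-9 7 0
-1 -15 16

Output[0,0]: The receptive field on the zero-padded input at this output position is [0 -1 5]. Elementwise product with the kernel and sum: 0·-2 + -1·2 + 5·1.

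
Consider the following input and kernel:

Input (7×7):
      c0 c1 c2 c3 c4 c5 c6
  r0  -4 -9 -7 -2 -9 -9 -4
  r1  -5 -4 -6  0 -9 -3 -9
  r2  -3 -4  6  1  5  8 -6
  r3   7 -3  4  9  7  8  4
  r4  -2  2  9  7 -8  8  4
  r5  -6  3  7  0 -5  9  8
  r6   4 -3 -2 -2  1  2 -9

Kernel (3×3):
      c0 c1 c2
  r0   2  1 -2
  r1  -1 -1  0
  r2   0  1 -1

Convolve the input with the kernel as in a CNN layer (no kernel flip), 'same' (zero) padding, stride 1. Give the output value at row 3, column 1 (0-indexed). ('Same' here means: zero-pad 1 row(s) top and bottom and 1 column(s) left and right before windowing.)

-33

The receptive field on the zero-padded input at this output position is [-3 -4 6 / 7 -3 4 / -2 2 9]. Elementwise product with the kernel and sum: -3·2 + -4·1 + 6·-2 + 7·-1 + -3·-1 + 2·1 + 9·-1.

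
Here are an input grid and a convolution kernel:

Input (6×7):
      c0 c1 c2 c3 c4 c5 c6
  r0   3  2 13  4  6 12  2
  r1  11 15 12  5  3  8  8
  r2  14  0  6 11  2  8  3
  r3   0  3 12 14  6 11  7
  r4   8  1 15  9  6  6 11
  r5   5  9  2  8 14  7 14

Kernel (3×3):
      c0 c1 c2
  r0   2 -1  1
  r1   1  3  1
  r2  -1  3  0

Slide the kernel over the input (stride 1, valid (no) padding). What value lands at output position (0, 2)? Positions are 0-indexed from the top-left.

The receptive field on the input at this output position is [13 4 6 / 12 5 3 / 6 11 2]. Elementwise product with the kernel and sum: 13·2 + 4·-1 + 6·1 + 12·1 + 5·3 + 3·1 + 6·-1 + 11·3.

85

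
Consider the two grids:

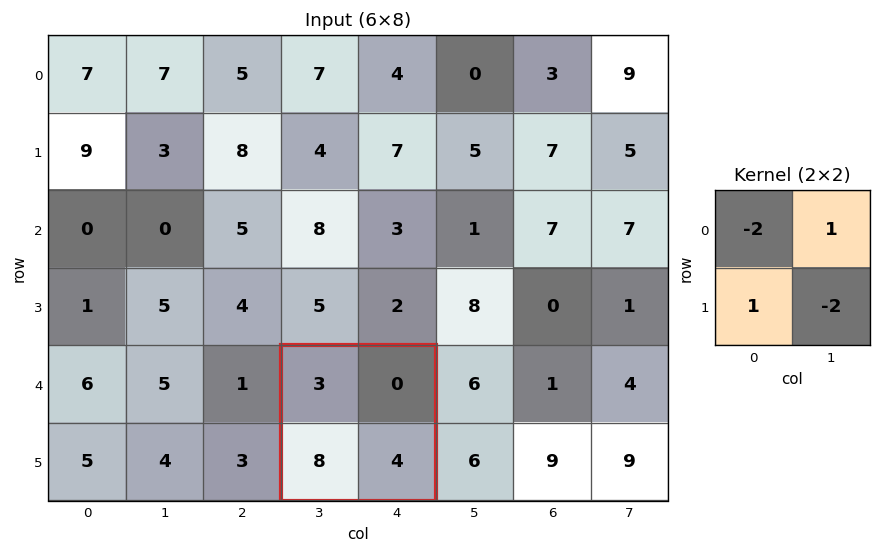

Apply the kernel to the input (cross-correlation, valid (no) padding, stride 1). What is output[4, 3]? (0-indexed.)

-6

The receptive field on the input at this output position is [3 0 / 8 4]. Elementwise product with the kernel and sum: 3·-2 + 0·1 + 8·1 + 4·-2.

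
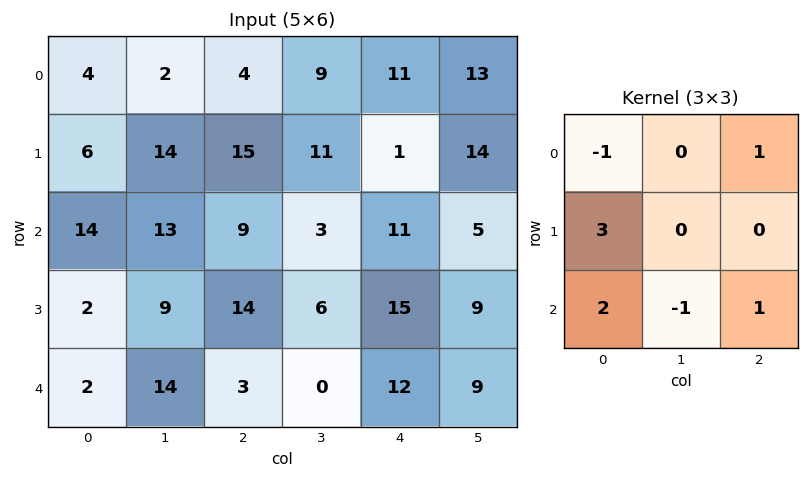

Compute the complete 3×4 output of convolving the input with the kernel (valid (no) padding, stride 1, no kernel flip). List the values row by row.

Output[0,0]: The receptive field on the input at this output position is [4 2 4 / 6 14 15 / 14 13 9]. Elementwise product with the kernel and sum: 4·-1 + 4·1 + 6·3 + 14·2 + 13·-1 + 9·1.
Output[0,1]: The receptive field on the input at this output position is [2 4 9 / 14 15 11 / 13 9 3]. Elementwise product with the kernel and sum: 2·-1 + 9·1 + 14·3 + 13·2 + 9·-1 + 3·1.

42 69 78 37
60 46 50 18
-6 42 62 17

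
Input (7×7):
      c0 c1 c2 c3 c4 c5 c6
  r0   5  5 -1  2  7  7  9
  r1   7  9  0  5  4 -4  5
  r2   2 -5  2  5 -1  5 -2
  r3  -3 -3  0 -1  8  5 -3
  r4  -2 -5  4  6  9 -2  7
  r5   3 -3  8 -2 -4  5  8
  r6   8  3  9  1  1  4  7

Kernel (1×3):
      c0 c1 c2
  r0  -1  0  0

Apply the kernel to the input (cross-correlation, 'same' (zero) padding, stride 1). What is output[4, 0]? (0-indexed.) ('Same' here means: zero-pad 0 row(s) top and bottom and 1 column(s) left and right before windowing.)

The receptive field on the zero-padded input at this output position is [0 -2 -5]. Elementwise product with the kernel and sum: 0·-1.

0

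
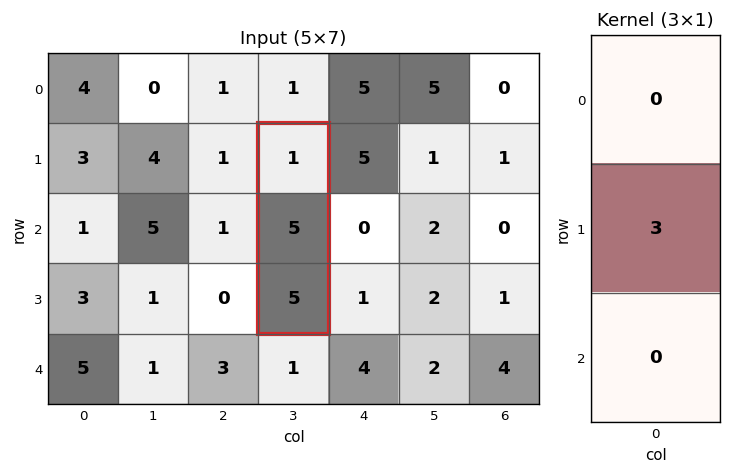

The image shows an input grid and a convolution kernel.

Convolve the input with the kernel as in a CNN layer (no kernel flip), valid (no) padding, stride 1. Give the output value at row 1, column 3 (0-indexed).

15

The receptive field on the input at this output position is [1 / 5 / 5]. Elementwise product with the kernel and sum: 5·3.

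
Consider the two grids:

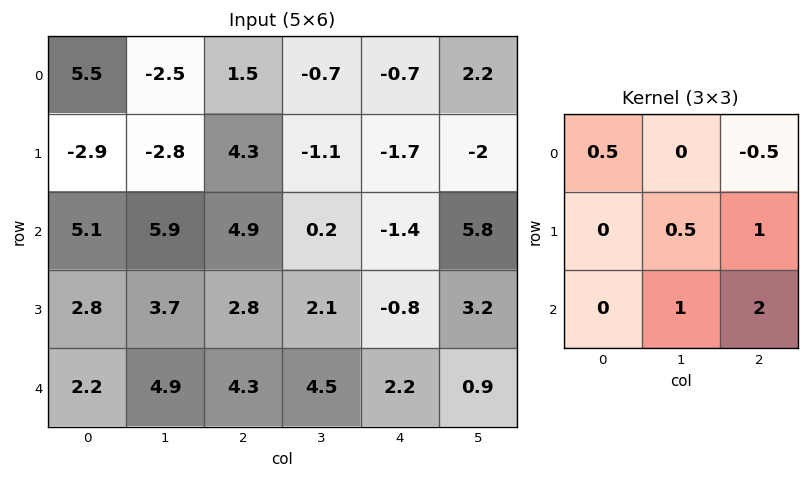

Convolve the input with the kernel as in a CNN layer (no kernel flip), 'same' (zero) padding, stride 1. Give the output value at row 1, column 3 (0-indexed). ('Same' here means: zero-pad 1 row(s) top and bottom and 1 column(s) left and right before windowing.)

The receptive field on the zero-padded input at this output position is [1.5 -0.7 -0.7 / 4.3 -1.1 -1.7 / 4.9 0.2 -1.4]. Elementwise product with the kernel and sum: 1.5·0.5 + -0.7·-0.5 + -1.1·0.5 + -1.7·1 + 0.2·1 + -1.4·2.

-3.75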